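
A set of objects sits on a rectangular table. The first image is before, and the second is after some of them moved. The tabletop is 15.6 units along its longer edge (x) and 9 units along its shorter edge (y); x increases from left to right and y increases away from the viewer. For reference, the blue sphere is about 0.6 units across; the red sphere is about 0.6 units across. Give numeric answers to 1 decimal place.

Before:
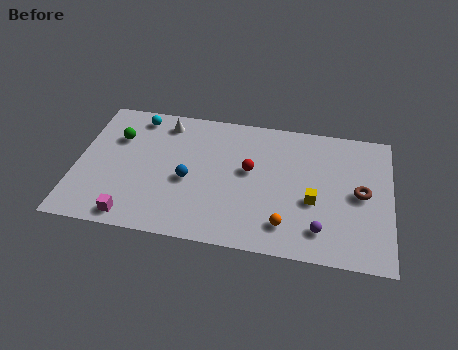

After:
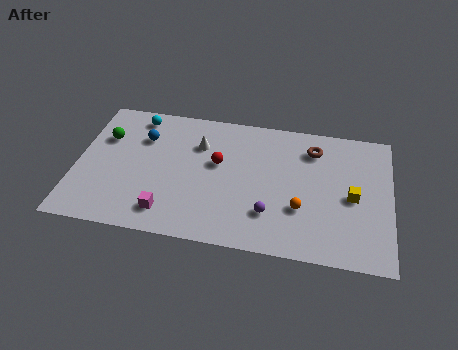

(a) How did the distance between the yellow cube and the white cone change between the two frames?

-0.6

Before: roughly 8.6 units apart; after: 8.0. That's 0.6 units closer together.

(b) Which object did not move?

the cyan sphere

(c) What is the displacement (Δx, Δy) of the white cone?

(1.8, -1.2)

From the two frames, the white cone sits at roughly (4.2, 7.6) before and (6.0, 6.4) after.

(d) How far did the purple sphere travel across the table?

2.6

The purple sphere was near (12.2, 1.8) before and (9.7, 2.4) after, so it travelled √(2.5² + 0.6²) ≈ 2.6 units.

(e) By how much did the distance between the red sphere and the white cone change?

-3.6

The distance was about 5.1 in the first image and 1.5 in the second, so they moved 3.6 units closer together.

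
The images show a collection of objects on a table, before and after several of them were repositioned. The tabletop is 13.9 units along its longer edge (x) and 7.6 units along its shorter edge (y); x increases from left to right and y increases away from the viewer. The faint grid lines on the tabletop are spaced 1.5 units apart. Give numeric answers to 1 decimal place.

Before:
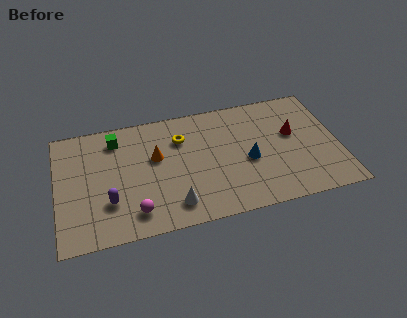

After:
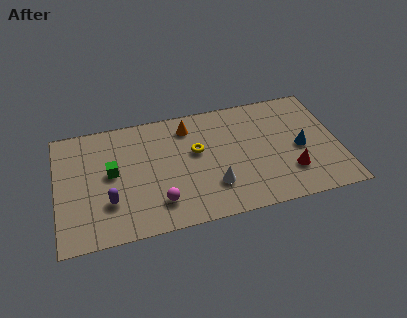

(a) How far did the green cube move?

2.1

The green cube was near (3.0, 6.2) before and (2.7, 4.1) after, so it travelled √(0.3² + 2.1²) ≈ 2.1 units.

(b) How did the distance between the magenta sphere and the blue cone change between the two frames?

+1.3

Before: roughly 6.0 units apart; after: 7.3. That's 1.3 units further apart.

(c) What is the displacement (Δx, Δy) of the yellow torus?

(0.7, -1.0)

The yellow torus was at about (6.2, 5.5) and moved to about (6.9, 4.5).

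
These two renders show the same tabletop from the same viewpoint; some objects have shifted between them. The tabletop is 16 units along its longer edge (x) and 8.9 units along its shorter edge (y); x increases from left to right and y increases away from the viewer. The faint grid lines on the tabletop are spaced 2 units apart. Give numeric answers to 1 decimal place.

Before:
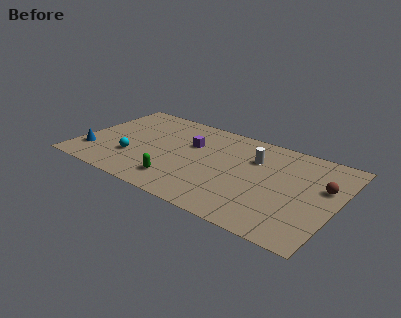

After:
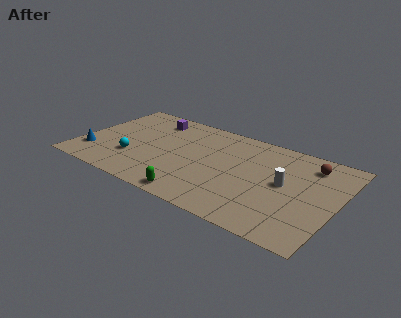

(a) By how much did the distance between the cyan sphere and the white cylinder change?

+1.5

Before: roughly 8.0 units apart; after: 9.5. That's 1.5 units further apart.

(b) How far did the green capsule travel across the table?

1.6

The green capsule moved from about (6.6, 1.8) to (7.9, 0.9), a distance of √(1.3² + 0.9²) ≈ 1.6.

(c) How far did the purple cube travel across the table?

3.2

From (6.7, 5.8) to (3.9, 7.3), the purple cube covered √(2.8² + 1.5²) ≈ 3.2 units.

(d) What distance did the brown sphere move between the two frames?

2.0

From (15.1, 5.5) to (14.0, 7.2), the brown sphere covered √(1.1² + 1.7²) ≈ 2.0 units.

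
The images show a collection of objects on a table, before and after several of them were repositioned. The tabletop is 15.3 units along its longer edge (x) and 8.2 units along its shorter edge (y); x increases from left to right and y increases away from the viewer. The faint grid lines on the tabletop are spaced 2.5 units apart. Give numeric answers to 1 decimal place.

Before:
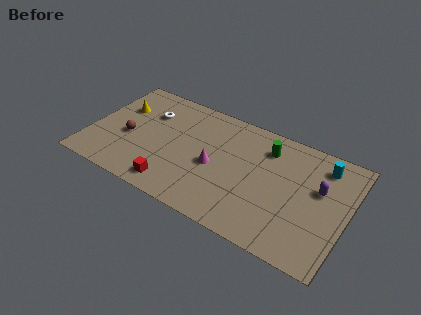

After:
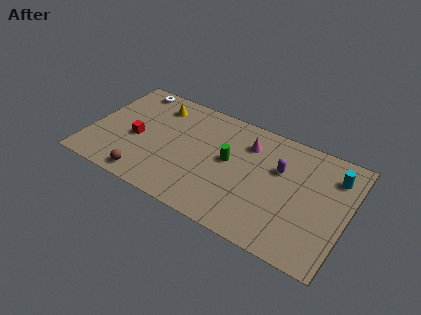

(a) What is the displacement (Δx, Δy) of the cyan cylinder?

(0.7, -0.4)

The cyan cylinder was at about (13.6, 6.7) and moved to about (14.3, 6.3).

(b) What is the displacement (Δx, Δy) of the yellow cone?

(2.1, 1.1)

The yellow cone was at about (1.5, 5.5) and moved to about (3.6, 6.6).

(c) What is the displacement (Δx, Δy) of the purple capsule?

(-2.4, 0.3)

The purple capsule started near (13.6, 5.0) and ended near (11.2, 5.3).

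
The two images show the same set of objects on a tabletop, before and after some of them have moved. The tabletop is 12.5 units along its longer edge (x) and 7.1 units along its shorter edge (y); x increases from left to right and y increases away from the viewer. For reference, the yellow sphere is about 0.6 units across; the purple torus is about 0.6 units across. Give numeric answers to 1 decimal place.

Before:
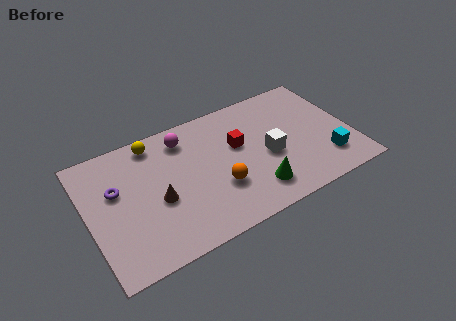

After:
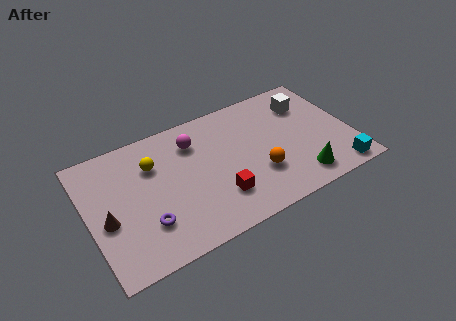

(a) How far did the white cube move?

3.1

From (8.5, 3.1) to (10.7, 5.3), the white cube covered √(2.2² + 2.2²) ≈ 3.1 units.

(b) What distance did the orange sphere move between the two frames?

1.9

The orange sphere was near (6.0, 2.4) before and (7.9, 2.3) after, so it travelled √(1.9² + 0.1²) ≈ 1.9 units.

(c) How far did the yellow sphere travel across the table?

1.2

From (3.4, 6.2) to (3.2, 5.0), the yellow sphere covered √(0.2² + 1.2²) ≈ 1.2 units.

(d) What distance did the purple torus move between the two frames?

2.6

From (1.4, 4.4) to (2.5, 2.0), the purple torus covered √(1.1² + 2.4²) ≈ 2.6 units.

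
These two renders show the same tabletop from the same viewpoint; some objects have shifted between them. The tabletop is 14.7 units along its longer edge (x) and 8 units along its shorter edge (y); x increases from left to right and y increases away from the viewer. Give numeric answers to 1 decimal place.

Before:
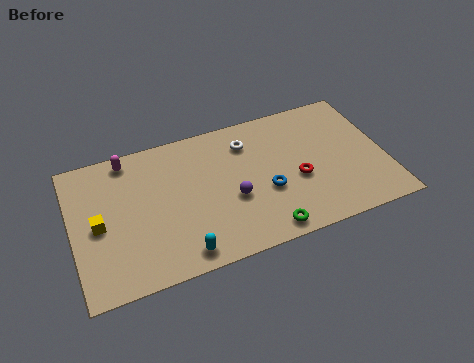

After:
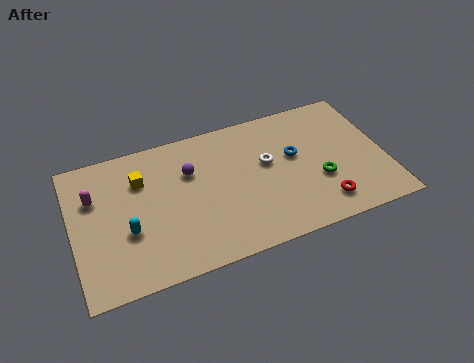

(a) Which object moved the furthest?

the green torus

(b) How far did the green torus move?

3.4

From (8.7, 0.9) to (11.5, 2.9), the green torus covered √(2.8² + 2.0²) ≈ 3.4 units.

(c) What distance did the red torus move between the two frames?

2.1

The red torus moved from about (10.5, 3.3) to (11.5, 1.5), a distance of √(1.0² + 1.8²) ≈ 2.1.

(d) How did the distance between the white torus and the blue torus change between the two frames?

-1.9

They were about 3.2 units apart before and 1.3 after — 1.9 units closer together.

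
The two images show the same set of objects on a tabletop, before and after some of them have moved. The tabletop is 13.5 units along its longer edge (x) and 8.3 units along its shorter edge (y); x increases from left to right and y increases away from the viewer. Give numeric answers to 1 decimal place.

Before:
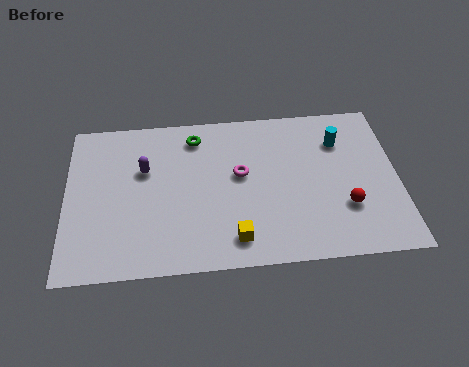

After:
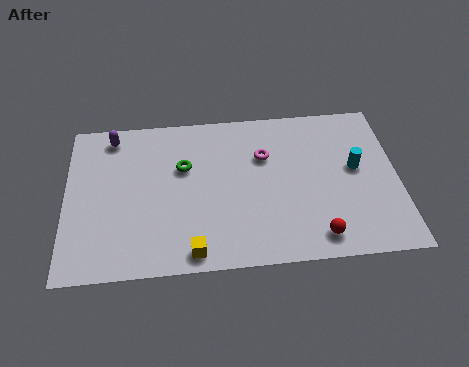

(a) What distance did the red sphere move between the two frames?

1.8

From (11.3, 2.6) to (10.1, 1.2), the red sphere covered √(1.2² + 1.4²) ≈ 1.8 units.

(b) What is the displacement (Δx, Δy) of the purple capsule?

(-1.3, 1.9)

From the two frames, the purple capsule sits at roughly (3.2, 5.3) before and (1.9, 7.2) after.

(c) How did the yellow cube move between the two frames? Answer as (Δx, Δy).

(-1.7, -0.5)

The yellow cube started near (6.8, 1.4) and ended near (5.1, 0.9).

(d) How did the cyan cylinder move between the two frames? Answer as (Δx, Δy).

(0.6, -1.5)

From the two frames, the cyan cylinder sits at roughly (11.2, 6.1) before and (11.8, 4.6) after.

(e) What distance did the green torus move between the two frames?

1.7

The green torus moved from about (5.3, 6.9) to (4.8, 5.3), a distance of √(0.5² + 1.6²) ≈ 1.7.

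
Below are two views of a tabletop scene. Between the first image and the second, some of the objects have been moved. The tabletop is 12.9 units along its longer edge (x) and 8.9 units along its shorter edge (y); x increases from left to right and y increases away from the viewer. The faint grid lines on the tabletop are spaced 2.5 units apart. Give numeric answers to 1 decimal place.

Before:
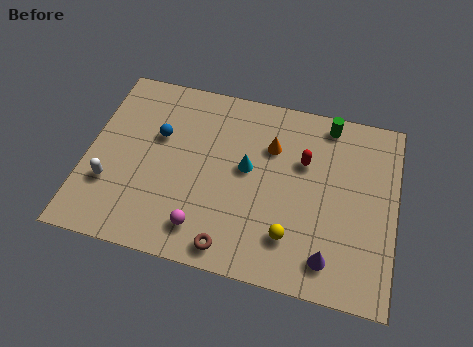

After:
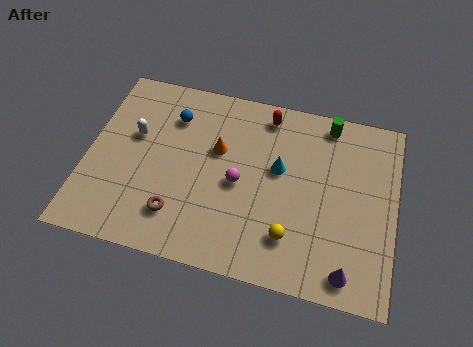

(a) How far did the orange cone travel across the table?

2.3

The orange cone moved from about (7.6, 6.2) to (5.4, 5.5), a distance of √(2.2² + 0.7²) ≈ 2.3.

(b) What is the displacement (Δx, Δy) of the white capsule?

(0.8, 2.6)

From the two frames, the white capsule sits at roughly (1.1, 2.8) before and (1.9, 5.4) after.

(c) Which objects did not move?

the green cylinder and the yellow sphere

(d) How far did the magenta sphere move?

2.8

From (5.1, 1.6) to (6.4, 4.1), the magenta sphere covered √(1.3² + 2.5²) ≈ 2.8 units.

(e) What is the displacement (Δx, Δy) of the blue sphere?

(0.5, 1.1)

The blue sphere was at about (2.9, 5.6) and moved to about (3.4, 6.7).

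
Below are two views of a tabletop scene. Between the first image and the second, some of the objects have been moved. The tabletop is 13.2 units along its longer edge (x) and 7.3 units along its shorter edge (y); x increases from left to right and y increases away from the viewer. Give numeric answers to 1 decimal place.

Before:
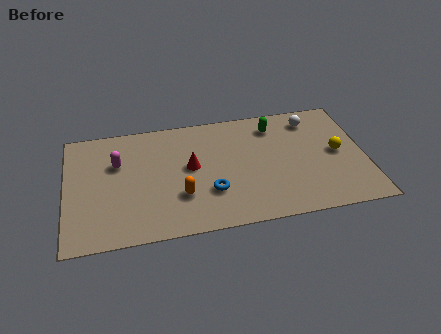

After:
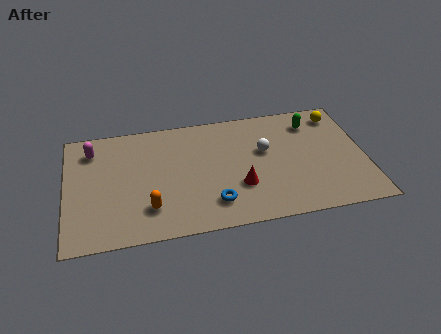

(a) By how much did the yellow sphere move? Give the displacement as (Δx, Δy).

(0.2, 2.4)

The yellow sphere was at about (12.0, 3.7) and moved to about (12.2, 6.1).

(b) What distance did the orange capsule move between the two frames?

1.5

The orange capsule moved from about (5.0, 2.3) to (3.6, 1.8), a distance of √(1.4² + 0.5²) ≈ 1.5.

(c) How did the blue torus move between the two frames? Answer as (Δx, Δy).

(0.1, -0.7)

The blue torus was at about (6.3, 2.3) and moved to about (6.4, 1.6).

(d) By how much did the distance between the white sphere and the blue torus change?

-2.3

Before: roughly 6.0 units apart; after: 3.7. That's 2.3 units closer together.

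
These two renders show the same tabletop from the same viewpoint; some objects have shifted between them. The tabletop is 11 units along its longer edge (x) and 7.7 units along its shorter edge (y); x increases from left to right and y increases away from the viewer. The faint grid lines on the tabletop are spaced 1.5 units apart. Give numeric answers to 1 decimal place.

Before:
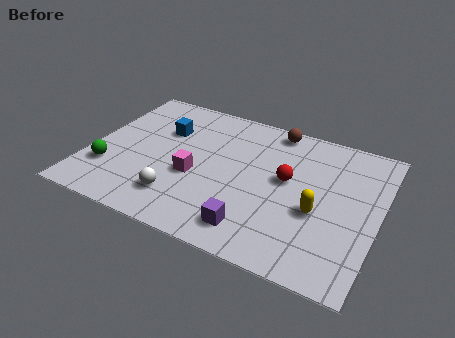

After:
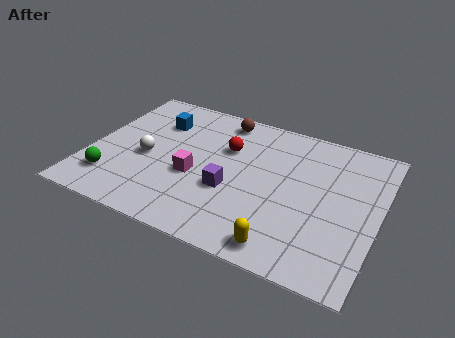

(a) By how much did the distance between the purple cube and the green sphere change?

-1.2

The distance was about 5.8 in the first image and 4.6 in the second, so they moved 1.2 units closer together.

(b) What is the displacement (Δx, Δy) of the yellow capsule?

(-1.0, -2.2)

The yellow capsule started near (8.8, 3.1) and ended near (7.8, 0.9).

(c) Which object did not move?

the magenta cube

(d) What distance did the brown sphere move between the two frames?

2.0

The brown sphere moved from about (6.7, 6.9) to (4.7, 6.7), a distance of √(2.0² + 0.2²) ≈ 2.0.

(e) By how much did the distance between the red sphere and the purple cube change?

-0.9

Before: roughly 3.1 units apart; after: 2.2. That's 0.9 units closer together.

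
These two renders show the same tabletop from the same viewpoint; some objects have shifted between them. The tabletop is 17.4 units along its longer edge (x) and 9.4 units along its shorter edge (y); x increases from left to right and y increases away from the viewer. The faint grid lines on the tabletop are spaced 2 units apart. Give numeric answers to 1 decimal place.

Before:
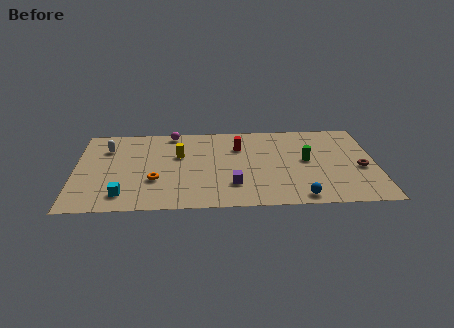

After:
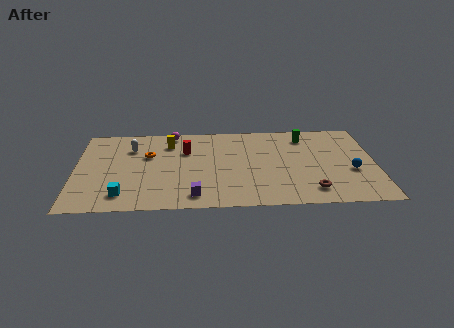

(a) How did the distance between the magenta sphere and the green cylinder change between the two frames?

-0.7

They were about 8.5 units apart before and 7.8 after — 0.7 units closer together.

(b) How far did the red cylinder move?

3.1

The red cylinder moved from about (9.5, 6.7) to (6.4, 6.4), a distance of √(3.1² + 0.3²) ≈ 3.1.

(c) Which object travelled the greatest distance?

the blue sphere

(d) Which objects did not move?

the magenta sphere and the cyan cube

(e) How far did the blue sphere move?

4.1

From (12.9, 1.0) to (16.0, 3.7), the blue sphere covered √(3.1² + 2.7²) ≈ 4.1 units.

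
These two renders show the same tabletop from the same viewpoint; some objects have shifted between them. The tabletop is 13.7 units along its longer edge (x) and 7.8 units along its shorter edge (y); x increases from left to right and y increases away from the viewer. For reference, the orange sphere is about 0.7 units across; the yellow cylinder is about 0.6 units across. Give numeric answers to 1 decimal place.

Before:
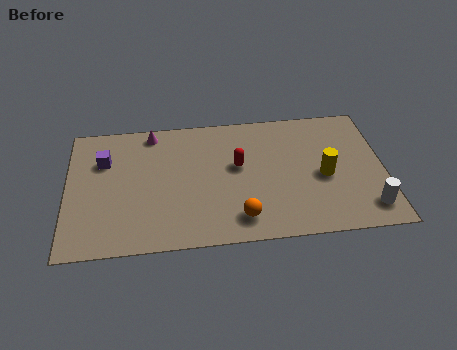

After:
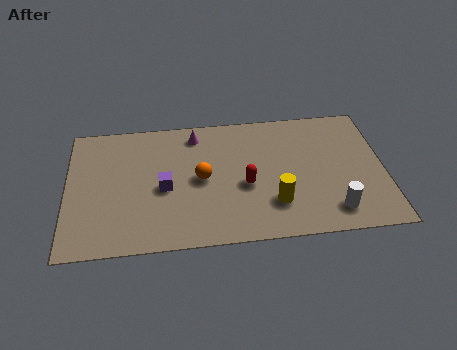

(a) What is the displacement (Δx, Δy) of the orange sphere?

(-1.6, 2.5)

The orange sphere started near (7.4, 1.4) and ended near (5.8, 3.9).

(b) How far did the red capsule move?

1.2

From (7.4, 4.5) to (7.7, 3.3), the red capsule covered √(0.3² + 1.2²) ≈ 1.2 units.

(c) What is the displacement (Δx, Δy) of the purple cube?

(2.6, -1.9)

The purple cube was at about (1.6, 5.4) and moved to about (4.2, 3.5).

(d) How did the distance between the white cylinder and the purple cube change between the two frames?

-4.5

They were about 12.0 units apart before and 7.5 after — 4.5 units closer together.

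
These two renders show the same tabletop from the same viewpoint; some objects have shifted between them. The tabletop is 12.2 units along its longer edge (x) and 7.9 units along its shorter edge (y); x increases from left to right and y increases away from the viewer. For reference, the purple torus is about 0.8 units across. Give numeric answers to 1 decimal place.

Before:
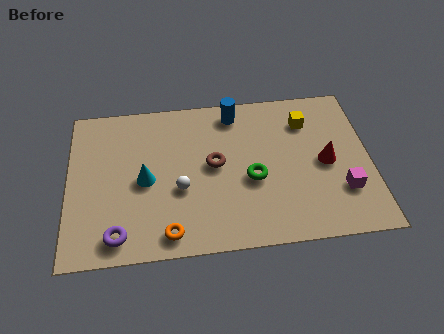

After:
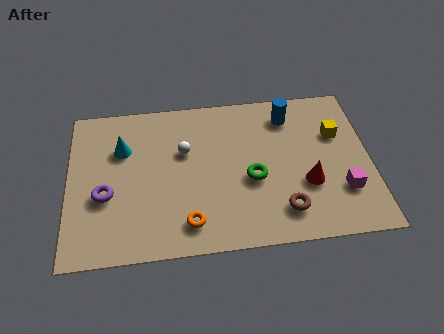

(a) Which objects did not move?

the magenta cube and the green torus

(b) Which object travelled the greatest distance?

the brown torus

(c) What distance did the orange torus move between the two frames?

0.9

The orange torus was near (4.0, 1.0) before and (4.8, 1.4) after, so it travelled √(0.8² + 0.4²) ≈ 0.9 units.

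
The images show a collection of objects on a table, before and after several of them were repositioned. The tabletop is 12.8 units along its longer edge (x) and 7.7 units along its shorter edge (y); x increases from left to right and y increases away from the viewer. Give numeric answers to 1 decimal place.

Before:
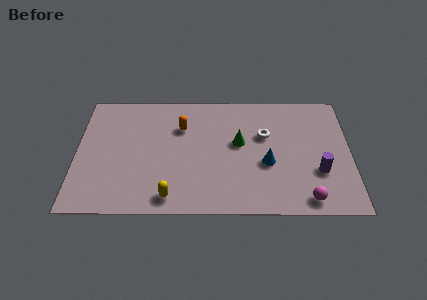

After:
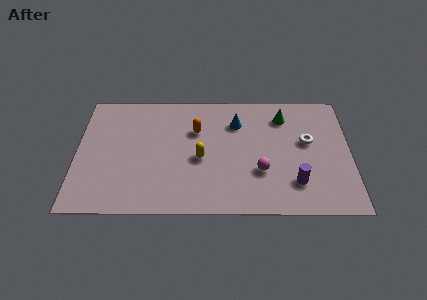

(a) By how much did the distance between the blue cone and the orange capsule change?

-2.6

They were about 4.6 units apart before and 2.0 after — 2.6 units closer together.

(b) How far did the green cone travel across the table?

2.7

From (7.6, 4.4) to (9.7, 6.1), the green cone covered √(2.1² + 1.7²) ≈ 2.7 units.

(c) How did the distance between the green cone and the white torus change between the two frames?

+0.6

The distance was about 1.3 in the first image and 1.9 in the second, so they moved 0.6 units further apart.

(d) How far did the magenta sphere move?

2.7

The magenta sphere was near (10.7, 0.9) before and (8.6, 2.6) after, so it travelled √(2.1² + 1.7²) ≈ 2.7 units.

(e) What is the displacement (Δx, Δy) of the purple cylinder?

(-1.1, -0.7)

The purple cylinder was at about (11.3, 2.6) and moved to about (10.2, 1.9).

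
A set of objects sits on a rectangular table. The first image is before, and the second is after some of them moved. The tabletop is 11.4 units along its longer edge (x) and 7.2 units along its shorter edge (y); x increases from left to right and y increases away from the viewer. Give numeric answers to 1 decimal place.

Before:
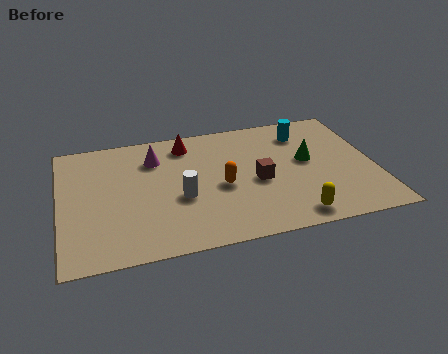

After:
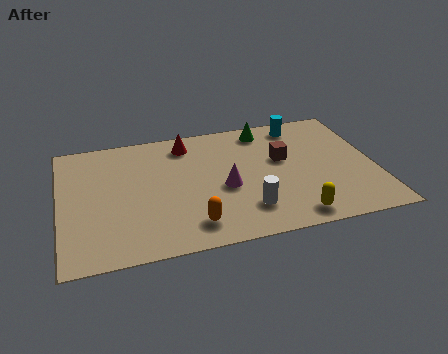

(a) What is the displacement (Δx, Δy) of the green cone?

(-1.4, 2.2)

From the two frames, the green cone sits at roughly (9.0, 4.0) before and (7.6, 6.2) after.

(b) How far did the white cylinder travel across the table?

2.6

The white cylinder was near (4.3, 2.9) before and (6.6, 1.7) after, so it travelled √(2.3² + 1.2²) ≈ 2.6 units.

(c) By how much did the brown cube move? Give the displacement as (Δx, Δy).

(1.0, 1.1)

The brown cube was at about (7.1, 3.2) and moved to about (8.1, 4.3).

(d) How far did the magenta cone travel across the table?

3.3

From (3.5, 5.4) to (5.9, 3.1), the magenta cone covered √(2.4² + 2.3²) ≈ 3.3 units.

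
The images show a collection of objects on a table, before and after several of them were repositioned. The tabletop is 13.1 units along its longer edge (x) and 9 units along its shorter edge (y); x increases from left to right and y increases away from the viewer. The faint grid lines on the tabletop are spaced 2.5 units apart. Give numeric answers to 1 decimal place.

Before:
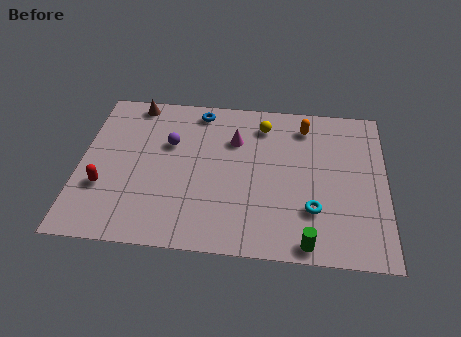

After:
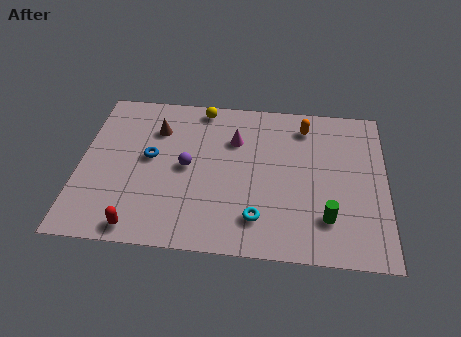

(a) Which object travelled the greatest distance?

the blue torus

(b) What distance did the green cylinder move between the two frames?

1.6

The green cylinder moved from about (9.8, 0.8) to (10.6, 2.2), a distance of √(0.8² + 1.4²) ≈ 1.6.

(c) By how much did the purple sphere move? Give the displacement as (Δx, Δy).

(0.8, -1.3)

From the two frames, the purple sphere sits at roughly (3.8, 5.8) before and (4.6, 4.5) after.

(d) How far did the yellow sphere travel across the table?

2.8

The yellow sphere moved from about (7.8, 7.3) to (5.1, 8.1), a distance of √(2.7² + 0.8²) ≈ 2.8.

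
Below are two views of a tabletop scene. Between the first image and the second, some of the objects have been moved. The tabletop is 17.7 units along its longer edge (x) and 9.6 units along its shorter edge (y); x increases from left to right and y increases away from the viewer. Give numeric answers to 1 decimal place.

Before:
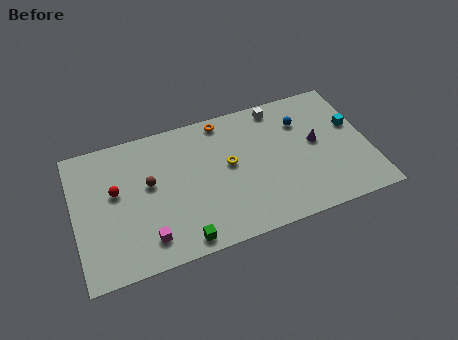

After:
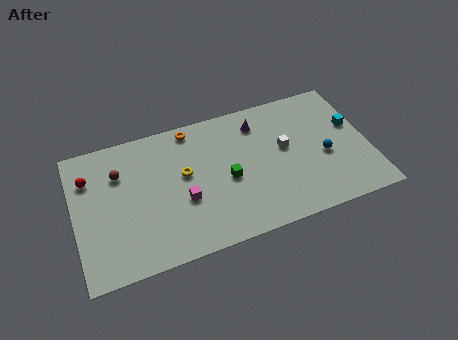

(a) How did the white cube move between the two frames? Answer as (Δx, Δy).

(0.1, -3.1)

The white cube was at about (12.6, 8.5) and moved to about (12.7, 5.4).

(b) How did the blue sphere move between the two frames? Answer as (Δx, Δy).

(1.1, -2.9)

The blue sphere started near (13.9, 7.0) and ended near (15.0, 4.1).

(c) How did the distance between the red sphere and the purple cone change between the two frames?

-1.8

Before: roughly 12.1 units apart; after: 10.3. That's 1.8 units closer together.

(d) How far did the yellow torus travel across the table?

2.7

The yellow torus moved from about (9.3, 5.3) to (6.6, 5.5), a distance of √(2.7² + 0.2²) ≈ 2.7.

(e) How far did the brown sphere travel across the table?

2.1

From (4.5, 5.5) to (2.8, 6.8), the brown sphere covered √(1.7² + 1.3²) ≈ 2.1 units.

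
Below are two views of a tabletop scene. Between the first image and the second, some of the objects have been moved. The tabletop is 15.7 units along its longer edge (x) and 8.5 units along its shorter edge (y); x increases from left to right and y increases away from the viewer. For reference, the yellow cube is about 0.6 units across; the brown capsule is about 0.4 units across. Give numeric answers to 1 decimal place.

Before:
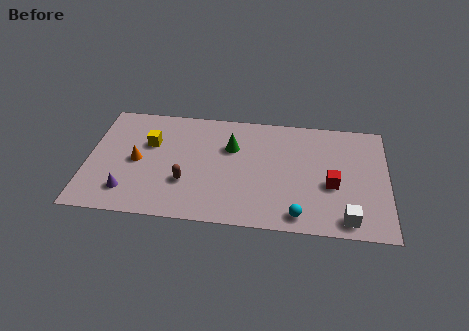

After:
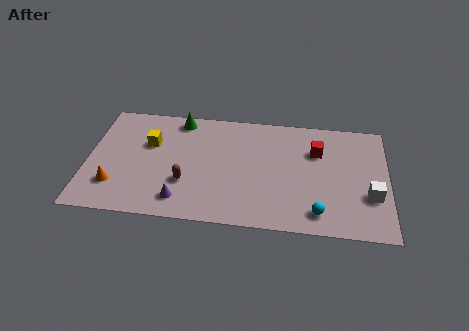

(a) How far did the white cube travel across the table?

2.2

From (13.6, 1.1) to (14.8, 2.9), the white cube covered √(1.2² + 1.8²) ≈ 2.2 units.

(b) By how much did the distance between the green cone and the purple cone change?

-0.6

They were about 6.6 units apart before and 6.0 after — 0.6 units closer together.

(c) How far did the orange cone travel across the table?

2.2

The orange cone was near (2.6, 4.1) before and (1.5, 2.2) after, so it travelled √(1.1² + 1.9²) ≈ 2.2 units.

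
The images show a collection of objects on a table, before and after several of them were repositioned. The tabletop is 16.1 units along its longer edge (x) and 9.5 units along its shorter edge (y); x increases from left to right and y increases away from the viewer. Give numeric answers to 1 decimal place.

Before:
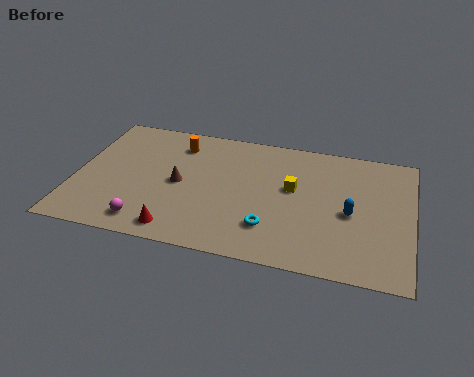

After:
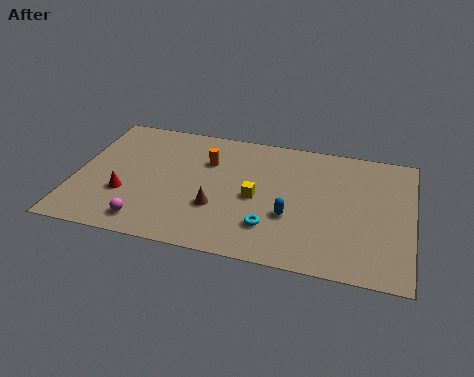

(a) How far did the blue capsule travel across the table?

2.9

The blue capsule moved from about (13.2, 4.3) to (10.4, 3.4), a distance of √(2.8² + 0.9²) ≈ 2.9.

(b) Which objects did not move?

the cyan torus and the magenta sphere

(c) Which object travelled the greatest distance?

the red cone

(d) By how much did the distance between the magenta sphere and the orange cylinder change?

-0.5

Before: roughly 6.3 units apart; after: 5.8. That's 0.5 units closer together.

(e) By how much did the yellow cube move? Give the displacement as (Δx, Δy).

(-1.7, -1.1)

The yellow cube was at about (10.4, 5.5) and moved to about (8.7, 4.4).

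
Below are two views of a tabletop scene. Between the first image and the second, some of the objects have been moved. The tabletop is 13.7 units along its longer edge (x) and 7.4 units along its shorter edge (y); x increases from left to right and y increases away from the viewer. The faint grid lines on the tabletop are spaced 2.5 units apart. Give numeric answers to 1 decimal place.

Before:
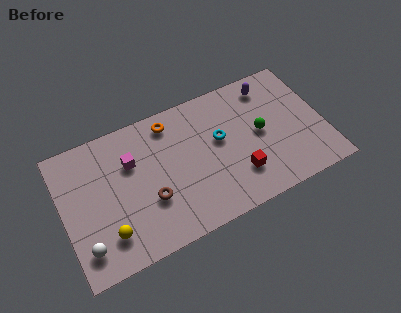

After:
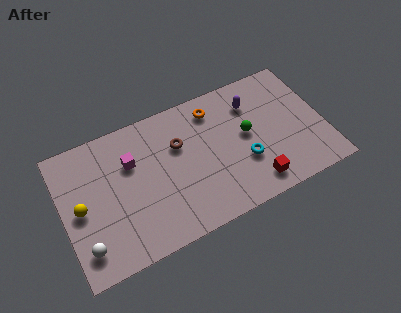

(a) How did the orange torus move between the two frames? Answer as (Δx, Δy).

(2.3, -0.2)

The orange torus started near (5.9, 6.3) and ended near (8.2, 6.1).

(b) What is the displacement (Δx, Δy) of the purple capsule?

(-1.0, -0.6)

From the two frames, the purple capsule sits at roughly (11.2, 6.2) before and (10.2, 5.6) after.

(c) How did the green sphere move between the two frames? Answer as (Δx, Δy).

(-0.7, 0.2)

The green sphere started near (10.4, 3.8) and ended near (9.7, 4.0).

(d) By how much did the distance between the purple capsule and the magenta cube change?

-1.1

They were about 7.6 units apart before and 6.5 after — 1.1 units closer together.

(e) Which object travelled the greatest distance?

the brown torus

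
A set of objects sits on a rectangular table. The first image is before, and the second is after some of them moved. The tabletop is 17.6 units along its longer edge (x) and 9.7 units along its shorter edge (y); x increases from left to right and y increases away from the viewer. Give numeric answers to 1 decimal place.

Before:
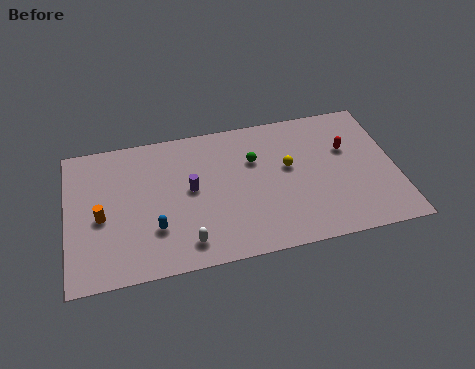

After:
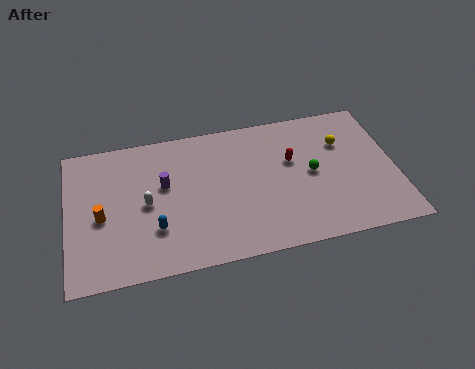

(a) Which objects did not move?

the orange cylinder and the blue capsule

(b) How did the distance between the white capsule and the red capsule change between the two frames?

-2.0

Before: roughly 10.0 units apart; after: 8.0. That's 2.0 units closer together.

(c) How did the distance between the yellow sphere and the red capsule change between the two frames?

-0.4

Before: roughly 3.3 units apart; after: 2.9. That's 0.4 units closer together.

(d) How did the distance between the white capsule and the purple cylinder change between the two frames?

-2.1

The distance was about 3.6 in the first image and 1.5 in the second, so they moved 2.1 units closer together.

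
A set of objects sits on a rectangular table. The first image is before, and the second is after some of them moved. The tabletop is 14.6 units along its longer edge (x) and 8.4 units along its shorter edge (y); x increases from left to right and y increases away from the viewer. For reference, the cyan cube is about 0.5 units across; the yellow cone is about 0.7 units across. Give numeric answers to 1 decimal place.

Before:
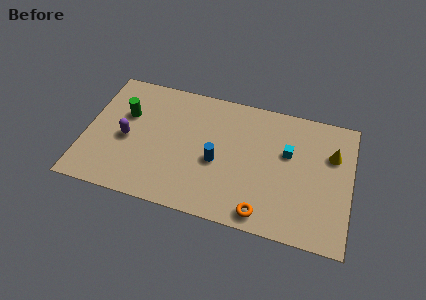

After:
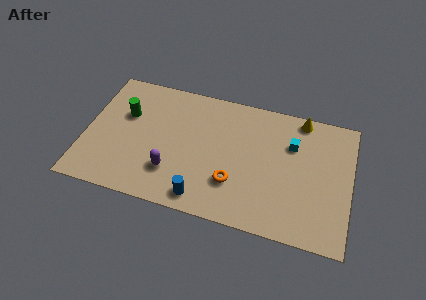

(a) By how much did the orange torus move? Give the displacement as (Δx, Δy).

(-1.7, 1.5)

The orange torus started near (10.0, 1.0) and ended near (8.3, 2.5).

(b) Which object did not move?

the green cylinder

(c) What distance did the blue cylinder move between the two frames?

2.6

The blue cylinder moved from about (7.3, 3.6) to (6.7, 1.1), a distance of √(0.6² + 2.5²) ≈ 2.6.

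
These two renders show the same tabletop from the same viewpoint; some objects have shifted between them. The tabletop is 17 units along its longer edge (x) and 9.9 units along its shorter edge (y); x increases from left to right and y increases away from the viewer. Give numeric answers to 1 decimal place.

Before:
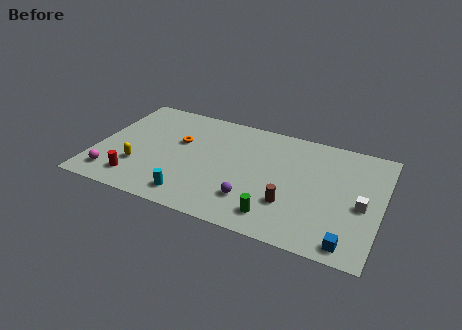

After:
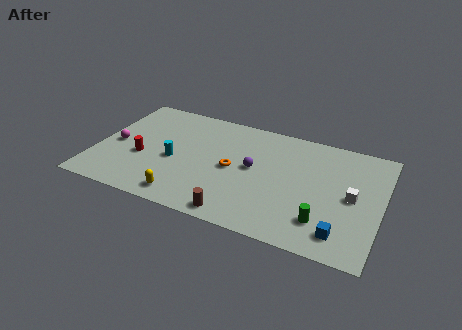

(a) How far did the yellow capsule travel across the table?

3.4

The yellow capsule was near (2.7, 3.0) before and (5.7, 1.3) after, so it travelled √(3.0² + 1.7²) ≈ 3.4 units.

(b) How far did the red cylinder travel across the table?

2.1

The red cylinder was near (2.7, 1.8) before and (2.8, 3.9) after, so it travelled √(0.1² + 2.1²) ≈ 2.1 units.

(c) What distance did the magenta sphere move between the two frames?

2.9

From (1.3, 1.7) to (1.1, 4.6), the magenta sphere covered √(0.2² + 2.9²) ≈ 2.9 units.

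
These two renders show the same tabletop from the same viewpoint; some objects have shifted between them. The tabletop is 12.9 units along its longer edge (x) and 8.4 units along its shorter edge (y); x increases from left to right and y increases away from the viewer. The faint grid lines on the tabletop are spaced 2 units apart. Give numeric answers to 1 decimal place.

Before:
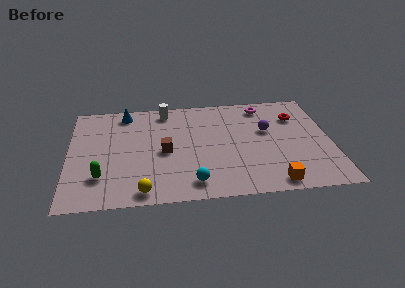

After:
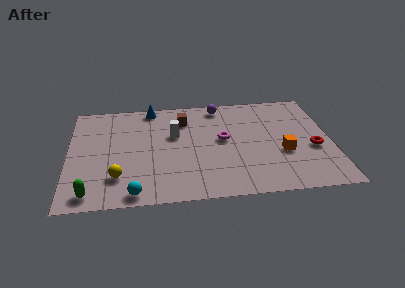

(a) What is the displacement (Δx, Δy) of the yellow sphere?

(-1.2, 1.2)

The yellow sphere was at about (3.6, 0.9) and moved to about (2.4, 2.1).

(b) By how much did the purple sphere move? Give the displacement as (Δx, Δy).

(-2.3, 2.3)

From the two frames, the purple sphere sits at roughly (9.8, 5.1) before and (7.5, 7.4) after.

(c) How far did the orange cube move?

2.4

The orange cube was near (9.9, 0.9) before and (10.5, 3.2) after, so it travelled √(0.6² + 2.3²) ≈ 2.4 units.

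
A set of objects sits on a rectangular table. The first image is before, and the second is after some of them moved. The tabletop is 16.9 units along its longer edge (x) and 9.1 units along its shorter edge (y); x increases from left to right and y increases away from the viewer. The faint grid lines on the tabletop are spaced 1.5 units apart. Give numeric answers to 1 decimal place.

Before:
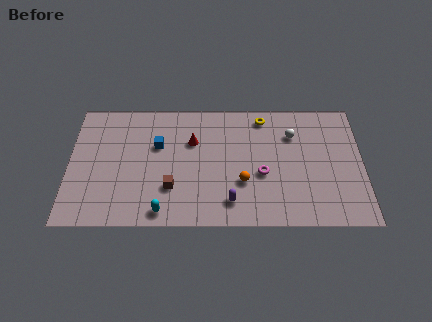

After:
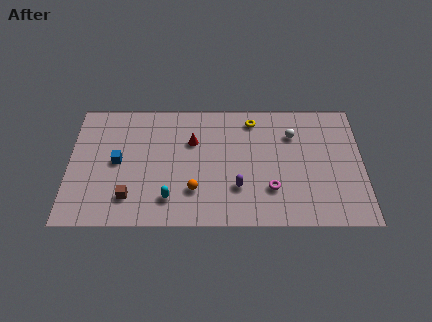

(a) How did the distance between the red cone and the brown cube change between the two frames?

+1.9

Before: roughly 3.6 units apart; after: 5.5. That's 1.9 units further apart.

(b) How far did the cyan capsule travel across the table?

1.0

From (5.4, 1.0) to (5.8, 1.9), the cyan capsule covered √(0.4² + 0.9²) ≈ 1.0 units.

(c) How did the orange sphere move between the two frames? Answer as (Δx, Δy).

(-2.8, -0.6)

The orange sphere started near (10.0, 3.1) and ended near (7.2, 2.5).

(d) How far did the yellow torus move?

0.6

From (11.2, 7.9) to (10.6, 7.7), the yellow torus covered √(0.6² + 0.2²) ≈ 0.6 units.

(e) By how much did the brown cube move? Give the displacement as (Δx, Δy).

(-2.4, -0.7)

From the two frames, the brown cube sits at roughly (5.9, 2.7) before and (3.5, 2.0) after.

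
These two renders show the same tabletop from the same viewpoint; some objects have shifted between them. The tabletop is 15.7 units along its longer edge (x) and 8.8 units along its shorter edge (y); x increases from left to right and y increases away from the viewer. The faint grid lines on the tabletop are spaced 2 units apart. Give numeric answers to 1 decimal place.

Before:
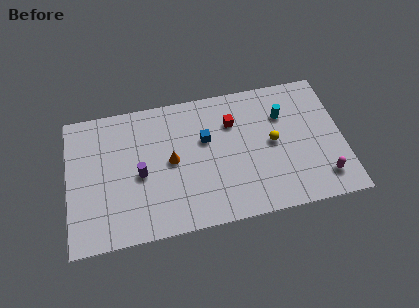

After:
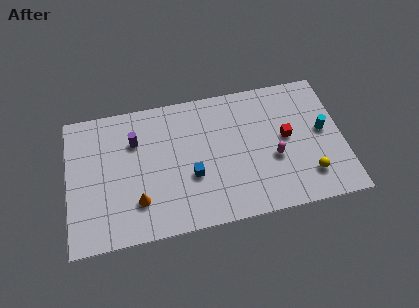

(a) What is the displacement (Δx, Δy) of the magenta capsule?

(-2.7, 1.8)

From the two frames, the magenta capsule sits at roughly (14.4, 1.7) before and (11.7, 3.5) after.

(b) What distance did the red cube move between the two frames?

3.4

The red cube was near (9.5, 6.3) before and (12.5, 4.7) after, so it travelled √(3.0² + 1.6²) ≈ 3.4 units.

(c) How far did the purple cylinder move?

2.2

The purple cylinder moved from about (4.1, 4.0) to (3.9, 6.2), a distance of √(0.2² + 2.2²) ≈ 2.2.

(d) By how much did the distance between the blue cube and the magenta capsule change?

-2.8

The distance was about 7.5 in the first image and 4.7 in the second, so they moved 2.8 units closer together.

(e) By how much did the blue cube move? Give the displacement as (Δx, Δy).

(-0.9, -2.2)

The blue cube started near (7.9, 5.5) and ended near (7.0, 3.3).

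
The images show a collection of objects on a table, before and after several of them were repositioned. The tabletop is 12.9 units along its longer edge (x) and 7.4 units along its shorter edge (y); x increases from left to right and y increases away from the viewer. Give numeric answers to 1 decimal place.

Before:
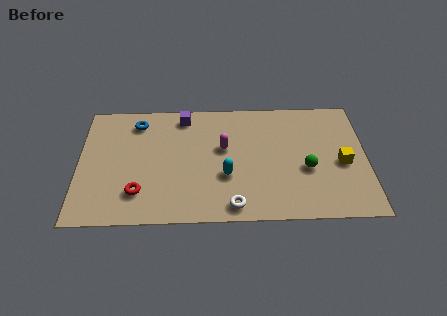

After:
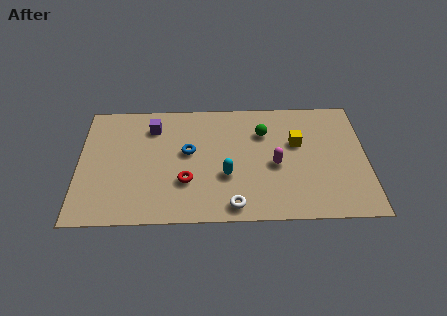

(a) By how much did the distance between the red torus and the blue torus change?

-2.5

The distance was about 4.3 in the first image and 1.8 in the second, so they moved 2.5 units closer together.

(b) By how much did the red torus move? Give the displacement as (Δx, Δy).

(2.1, 0.6)

The red torus started near (2.7, 1.8) and ended near (4.8, 2.4).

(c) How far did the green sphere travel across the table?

3.0

From (10.2, 3.0) to (8.3, 5.3), the green sphere covered √(1.9² + 2.3²) ≈ 3.0 units.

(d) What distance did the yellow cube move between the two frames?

2.4

The yellow cube was near (11.8, 3.3) before and (9.8, 4.6) after, so it travelled √(2.0² + 1.3²) ≈ 2.4 units.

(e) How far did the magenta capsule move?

2.5

The magenta capsule moved from about (6.5, 4.4) to (8.8, 3.3), a distance of √(2.3² + 1.1²) ≈ 2.5.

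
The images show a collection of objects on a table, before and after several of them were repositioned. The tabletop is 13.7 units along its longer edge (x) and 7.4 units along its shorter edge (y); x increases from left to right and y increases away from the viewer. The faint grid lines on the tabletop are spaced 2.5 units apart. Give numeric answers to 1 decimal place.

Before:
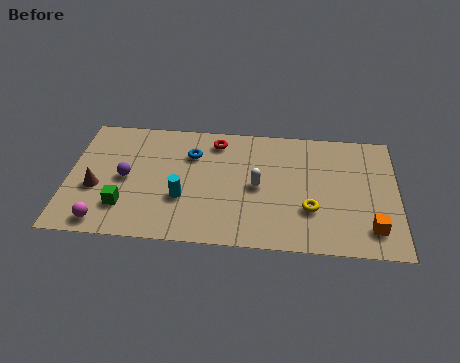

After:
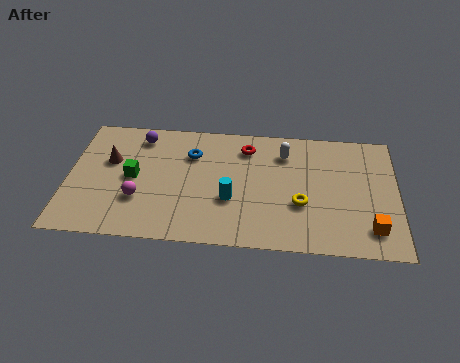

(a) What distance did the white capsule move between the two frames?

2.4

From (7.9, 3.6) to (9.0, 5.7), the white capsule covered √(1.1² + 2.1²) ≈ 2.4 units.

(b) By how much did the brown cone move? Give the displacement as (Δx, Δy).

(0.5, 1.7)

The brown cone was at about (1.2, 2.9) and moved to about (1.7, 4.6).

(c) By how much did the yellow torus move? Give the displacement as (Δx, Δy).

(-0.4, 0.3)

The yellow torus was at about (10.1, 2.4) and moved to about (9.7, 2.7).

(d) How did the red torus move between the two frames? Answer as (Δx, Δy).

(1.3, -0.3)

The red torus was at about (6.1, 6.2) and moved to about (7.4, 5.9).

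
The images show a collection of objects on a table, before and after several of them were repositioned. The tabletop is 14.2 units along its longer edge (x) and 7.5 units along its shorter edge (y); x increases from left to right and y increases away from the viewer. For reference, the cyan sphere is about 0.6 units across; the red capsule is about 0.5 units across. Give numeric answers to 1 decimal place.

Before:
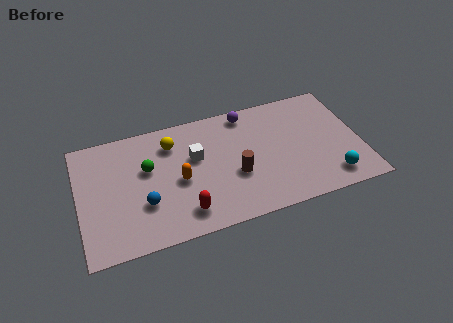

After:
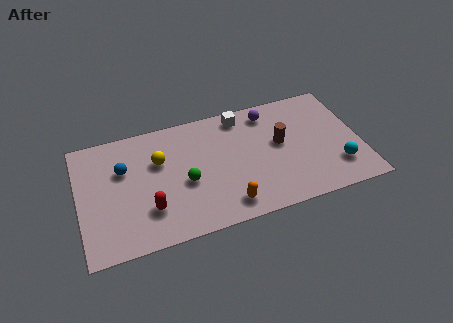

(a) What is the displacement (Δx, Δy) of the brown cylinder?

(2.4, 1.3)

From the two frames, the brown cylinder sits at roughly (7.8, 2.9) before and (10.2, 4.2) after.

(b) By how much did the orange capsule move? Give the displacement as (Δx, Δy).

(2.2, -2.2)

The orange capsule started near (5.0, 3.4) and ended near (7.2, 1.2).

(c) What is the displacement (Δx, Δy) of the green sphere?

(1.8, -1.4)

The green sphere was at about (3.5, 4.6) and moved to about (5.3, 3.2).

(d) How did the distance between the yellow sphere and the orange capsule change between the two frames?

+2.4

They were about 2.4 units apart before and 4.8 after — 2.4 units further apart.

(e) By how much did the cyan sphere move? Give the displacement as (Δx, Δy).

(0.4, 0.6)

The cyan sphere started near (12.5, 1.3) and ended near (12.9, 1.9).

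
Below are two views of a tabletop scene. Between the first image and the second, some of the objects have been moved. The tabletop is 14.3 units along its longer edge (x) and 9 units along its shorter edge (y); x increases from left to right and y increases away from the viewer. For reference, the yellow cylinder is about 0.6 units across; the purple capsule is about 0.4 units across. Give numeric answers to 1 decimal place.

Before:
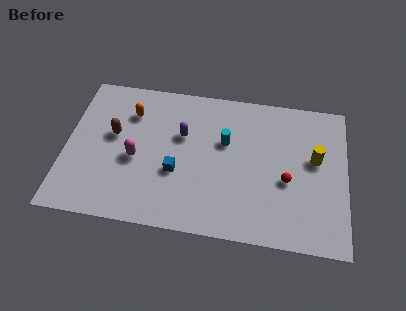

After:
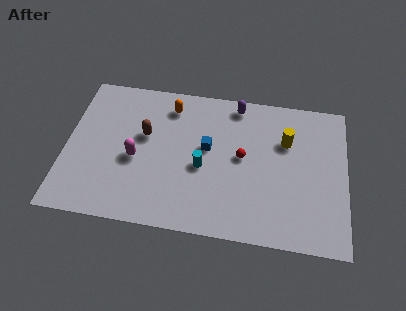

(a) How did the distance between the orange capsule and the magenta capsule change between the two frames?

+1.0

The distance was about 2.8 in the first image and 3.8 in the second, so they moved 1.0 units further apart.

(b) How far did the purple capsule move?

3.5

From (5.9, 5.7) to (8.6, 8.0), the purple capsule covered √(2.7² + 2.3²) ≈ 3.5 units.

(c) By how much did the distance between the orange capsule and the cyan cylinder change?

-1.1

Before: roughly 5.0 units apart; after: 3.9. That's 1.1 units closer together.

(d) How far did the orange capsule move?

2.1

From (3.2, 6.7) to (5.2, 7.4), the orange capsule covered √(2.0² + 0.7²) ≈ 2.1 units.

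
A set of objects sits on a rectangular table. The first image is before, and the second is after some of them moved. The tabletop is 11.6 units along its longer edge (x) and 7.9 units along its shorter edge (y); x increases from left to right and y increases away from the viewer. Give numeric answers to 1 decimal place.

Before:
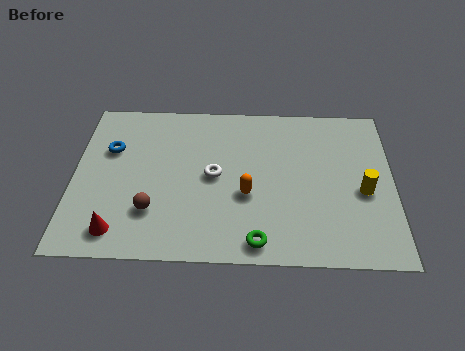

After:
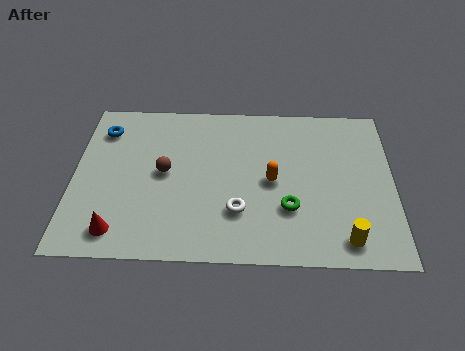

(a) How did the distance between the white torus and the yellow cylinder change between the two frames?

-1.4

Before: roughly 5.4 units apart; after: 4.0. That's 1.4 units closer together.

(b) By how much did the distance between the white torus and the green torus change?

-1.7

The distance was about 3.5 in the first image and 1.8 in the second, so they moved 1.7 units closer together.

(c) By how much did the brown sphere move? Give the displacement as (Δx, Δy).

(0.4, 1.9)

The brown sphere started near (2.9, 2.2) and ended near (3.3, 4.1).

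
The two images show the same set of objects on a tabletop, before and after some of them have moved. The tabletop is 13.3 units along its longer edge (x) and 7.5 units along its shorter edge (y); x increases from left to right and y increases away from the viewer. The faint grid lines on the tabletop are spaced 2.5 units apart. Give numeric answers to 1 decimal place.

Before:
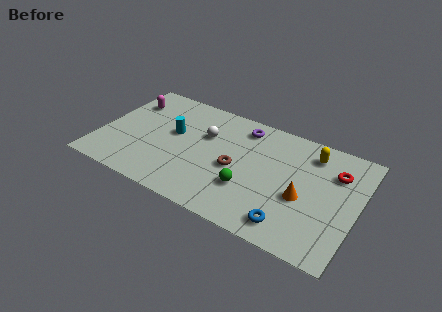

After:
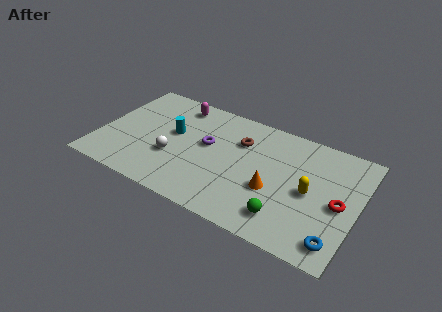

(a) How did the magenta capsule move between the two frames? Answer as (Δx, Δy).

(2.5, 0.8)

The magenta capsule started near (1.1, 5.6) and ended near (3.6, 6.4).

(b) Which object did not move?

the cyan cylinder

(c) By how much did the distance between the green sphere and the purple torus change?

+1.2

Before: roughly 4.0 units apart; after: 5.2. That's 1.2 units further apart.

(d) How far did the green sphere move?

2.2

The green sphere was near (7.9, 2.4) before and (9.9, 1.5) after, so it travelled √(2.0² + 0.9²) ≈ 2.2 units.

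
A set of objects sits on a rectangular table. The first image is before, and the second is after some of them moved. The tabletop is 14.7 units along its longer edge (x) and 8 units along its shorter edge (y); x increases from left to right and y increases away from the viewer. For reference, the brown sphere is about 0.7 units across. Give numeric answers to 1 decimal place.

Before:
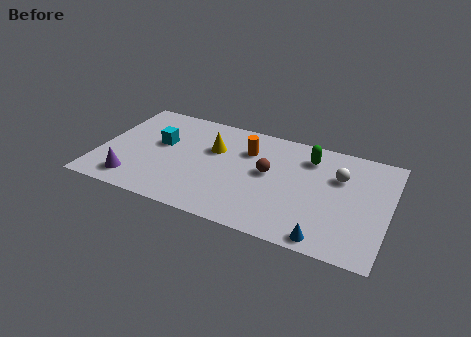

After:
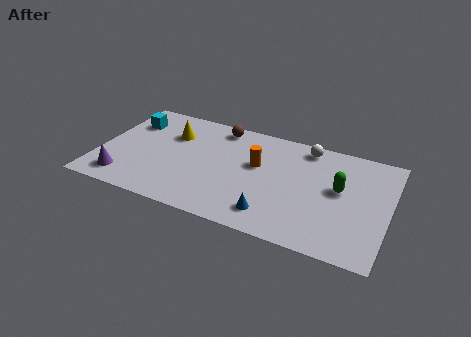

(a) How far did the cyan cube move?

2.1

The cyan cube moved from about (3.0, 4.7) to (1.3, 5.9), a distance of √(1.7² + 1.2²) ≈ 2.1.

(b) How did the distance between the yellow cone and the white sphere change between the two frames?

+0.5

The distance was about 6.4 in the first image and 6.9 in the second, so they moved 0.5 units further apart.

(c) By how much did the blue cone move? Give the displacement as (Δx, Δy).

(-2.7, 0.7)

The blue cone was at about (11.8, 0.8) and moved to about (9.1, 1.5).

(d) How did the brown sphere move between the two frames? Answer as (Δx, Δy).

(-2.8, 2.6)

The brown sphere was at about (8.6, 4.4) and moved to about (5.8, 7.0).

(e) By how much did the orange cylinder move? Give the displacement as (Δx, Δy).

(0.6, -0.9)

The orange cylinder was at about (7.4, 5.7) and moved to about (8.0, 4.8).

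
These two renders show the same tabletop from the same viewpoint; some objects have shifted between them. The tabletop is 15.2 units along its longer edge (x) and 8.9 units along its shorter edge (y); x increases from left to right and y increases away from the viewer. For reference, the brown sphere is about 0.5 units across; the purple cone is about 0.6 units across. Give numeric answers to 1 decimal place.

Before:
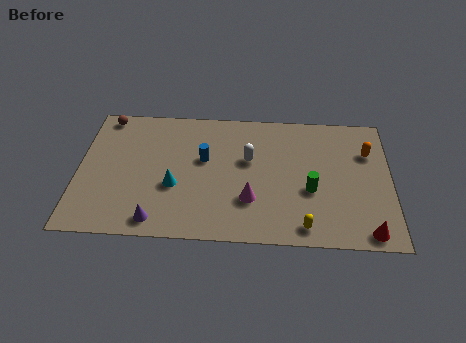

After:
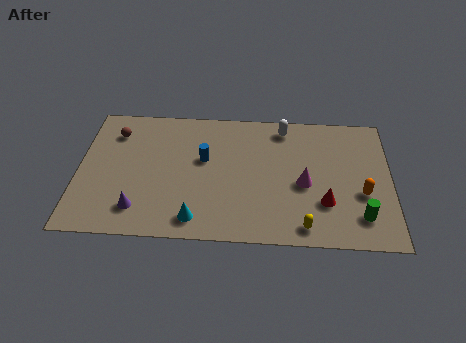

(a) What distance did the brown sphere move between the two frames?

1.2

The brown sphere moved from about (1.2, 8.0) to (1.7, 6.9), a distance of √(0.5² + 1.1²) ≈ 1.2.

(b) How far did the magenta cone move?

2.9

From (8.4, 2.7) to (11.0, 3.9), the magenta cone covered √(2.6² + 1.2²) ≈ 2.9 units.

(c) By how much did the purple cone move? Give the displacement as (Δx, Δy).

(-0.9, 0.7)

The purple cone was at about (3.9, 1.1) and moved to about (3.0, 1.8).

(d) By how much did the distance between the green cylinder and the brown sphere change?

+1.9

Before: roughly 11.1 units apart; after: 13.0. That's 1.9 units further apart.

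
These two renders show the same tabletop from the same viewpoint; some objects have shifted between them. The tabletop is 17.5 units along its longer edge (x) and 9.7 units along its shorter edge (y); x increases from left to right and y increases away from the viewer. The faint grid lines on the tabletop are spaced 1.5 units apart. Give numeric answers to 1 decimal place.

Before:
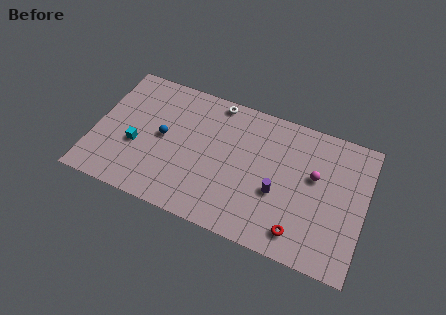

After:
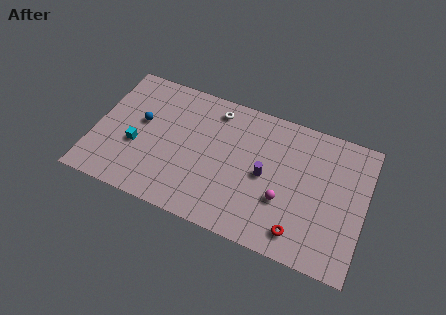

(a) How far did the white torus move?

0.6

From (7.5, 8.8) to (7.5, 8.2), the white torus covered √(0.0² + 0.6²) ≈ 0.6 units.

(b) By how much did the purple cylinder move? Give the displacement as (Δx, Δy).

(-0.9, 0.9)

From the two frames, the purple cylinder sits at roughly (12.0, 3.8) before and (11.1, 4.7) after.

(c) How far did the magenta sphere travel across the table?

3.0

From (14.2, 5.8) to (12.4, 3.4), the magenta sphere covered √(1.8² + 2.4²) ≈ 3.0 units.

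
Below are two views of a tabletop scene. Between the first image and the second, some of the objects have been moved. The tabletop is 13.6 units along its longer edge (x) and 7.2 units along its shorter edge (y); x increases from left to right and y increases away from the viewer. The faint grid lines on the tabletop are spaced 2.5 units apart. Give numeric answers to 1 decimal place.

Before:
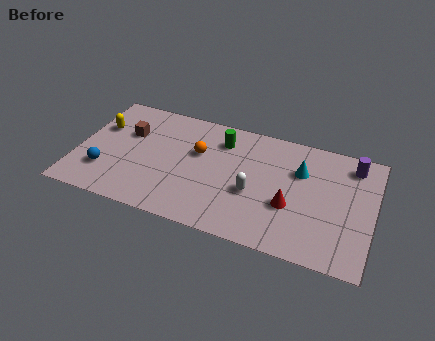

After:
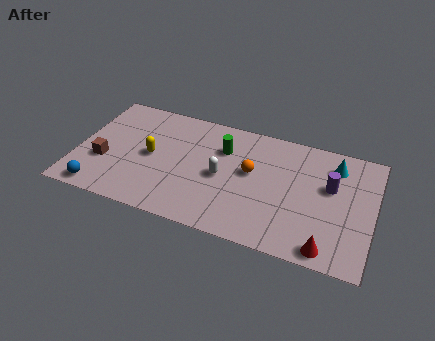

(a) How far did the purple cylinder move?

1.8

The purple cylinder moved from about (12.5, 6.0) to (11.6, 4.4), a distance of √(0.9² + 1.6²) ≈ 1.8.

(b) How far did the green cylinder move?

0.5

The green cylinder was near (6.5, 5.6) before and (6.6, 5.1) after, so it travelled √(0.1² + 0.5²) ≈ 0.5 units.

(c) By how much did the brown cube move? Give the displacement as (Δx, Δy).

(-0.9, -2.1)

From the two frames, the brown cube sits at roughly (2.2, 4.7) before and (1.3, 2.6) after.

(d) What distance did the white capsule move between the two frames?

1.6

From (8.2, 2.9) to (6.7, 3.4), the white capsule covered √(1.5² + 0.5²) ≈ 1.6 units.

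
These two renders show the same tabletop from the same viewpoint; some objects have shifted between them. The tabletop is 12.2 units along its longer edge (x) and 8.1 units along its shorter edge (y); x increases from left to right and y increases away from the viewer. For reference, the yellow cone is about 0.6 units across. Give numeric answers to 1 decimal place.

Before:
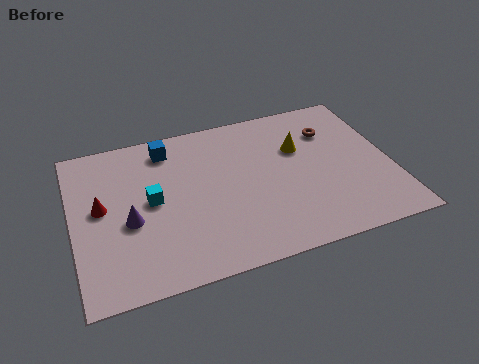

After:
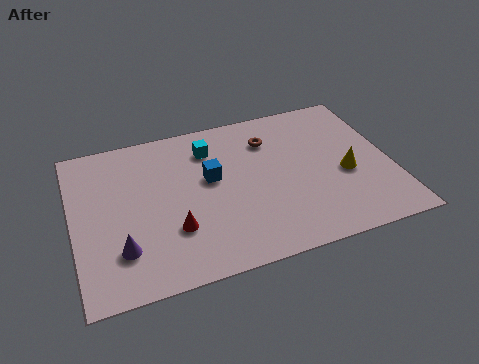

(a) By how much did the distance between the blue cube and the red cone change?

-0.9

They were about 3.6 units apart before and 2.7 after — 0.9 units closer together.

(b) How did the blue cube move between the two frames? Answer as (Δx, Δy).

(1.5, -2.1)

The blue cube started near (3.8, 6.8) and ended near (5.3, 4.7).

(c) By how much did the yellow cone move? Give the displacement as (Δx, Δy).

(1.6, -1.9)

From the two frames, the yellow cone sits at roughly (8.8, 5.3) before and (10.4, 3.4) after.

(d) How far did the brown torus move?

2.4

From (10.1, 5.9) to (7.7, 6.1), the brown torus covered √(2.4² + 0.2²) ≈ 2.4 units.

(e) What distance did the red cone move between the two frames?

3.2

The red cone was near (1.1, 4.4) before and (3.7, 2.5) after, so it travelled √(2.6² + 1.9²) ≈ 3.2 units.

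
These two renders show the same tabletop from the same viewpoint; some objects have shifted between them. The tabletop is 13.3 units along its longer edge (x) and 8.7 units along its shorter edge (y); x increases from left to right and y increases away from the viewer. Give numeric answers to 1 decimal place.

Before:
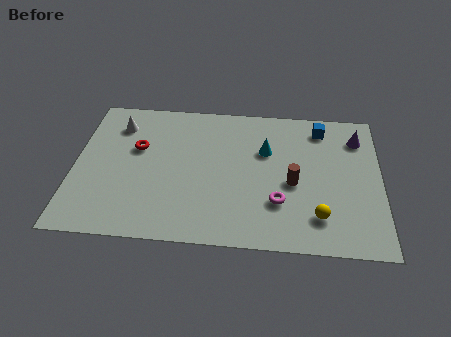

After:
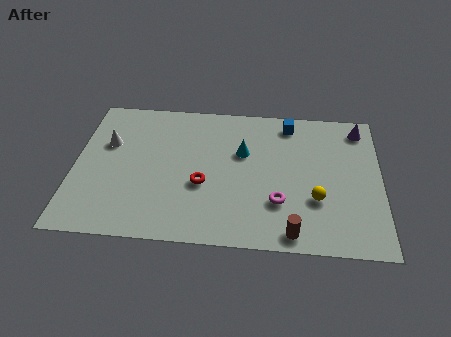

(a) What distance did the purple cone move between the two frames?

0.6

From (12.3, 6.8) to (12.4, 7.4), the purple cone covered √(0.1² + 0.6²) ≈ 0.6 units.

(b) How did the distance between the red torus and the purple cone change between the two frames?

-1.8

Before: roughly 9.7 units apart; after: 7.9. That's 1.8 units closer together.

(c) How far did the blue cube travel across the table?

1.4

From (10.7, 7.3) to (9.3, 7.5), the blue cube covered √(1.4² + 0.2²) ≈ 1.4 units.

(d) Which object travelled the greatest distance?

the red torus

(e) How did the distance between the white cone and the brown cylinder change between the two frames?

+1.1

They were about 8.3 units apart before and 9.4 after — 1.1 units further apart.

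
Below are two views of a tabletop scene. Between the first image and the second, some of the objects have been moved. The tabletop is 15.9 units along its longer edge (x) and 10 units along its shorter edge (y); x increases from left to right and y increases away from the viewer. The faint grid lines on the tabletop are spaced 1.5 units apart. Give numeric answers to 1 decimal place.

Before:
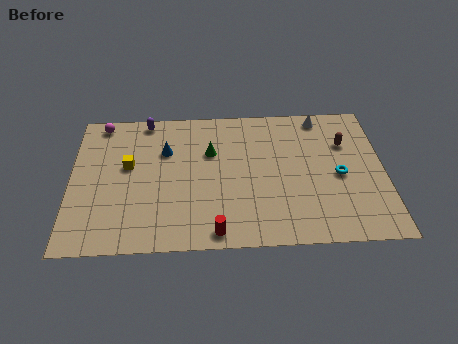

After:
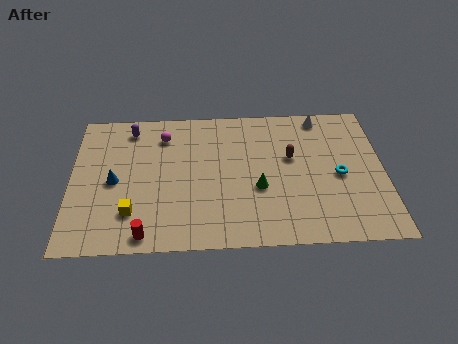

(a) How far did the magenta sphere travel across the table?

3.4

The magenta sphere was near (1.5, 9.0) before and (4.7, 7.9) after, so it travelled √(3.2² + 1.1²) ≈ 3.4 units.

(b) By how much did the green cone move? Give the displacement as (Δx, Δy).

(2.4, -2.7)

From the two frames, the green cone sits at roughly (7.1, 6.6) before and (9.5, 3.9) after.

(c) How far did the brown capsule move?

2.9

The brown capsule moved from about (14.0, 6.9) to (11.2, 6.0), a distance of √(2.8² + 0.9²) ≈ 2.9.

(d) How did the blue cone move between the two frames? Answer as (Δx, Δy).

(-2.6, -2.1)

The blue cone was at about (4.8, 6.8) and moved to about (2.2, 4.7).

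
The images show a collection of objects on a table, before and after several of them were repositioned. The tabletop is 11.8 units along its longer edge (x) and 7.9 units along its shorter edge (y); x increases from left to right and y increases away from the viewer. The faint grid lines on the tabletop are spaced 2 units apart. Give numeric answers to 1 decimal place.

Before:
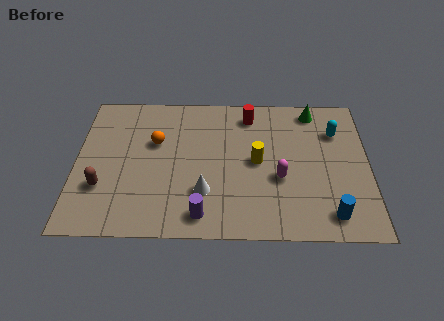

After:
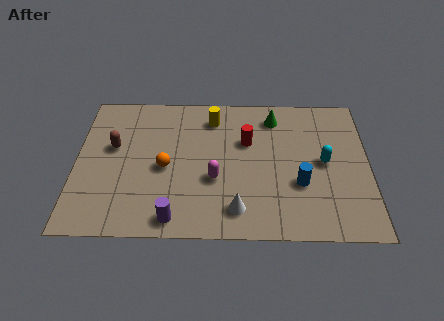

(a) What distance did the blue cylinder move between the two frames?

2.0

From (10.2, 1.2) to (9.0, 2.8), the blue cylinder covered √(1.2² + 1.6²) ≈ 2.0 units.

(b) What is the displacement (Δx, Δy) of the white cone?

(1.3, -0.9)

From the two frames, the white cone sits at roughly (5.2, 2.3) before and (6.5, 1.4) after.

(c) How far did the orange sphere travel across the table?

1.5

From (3.2, 5.0) to (3.6, 3.6), the orange sphere covered √(0.4² + 1.4²) ≈ 1.5 units.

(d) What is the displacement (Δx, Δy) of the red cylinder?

(-0.1, -1.5)

From the two frames, the red cylinder sits at roughly (7.0, 6.6) before and (6.9, 5.1) after.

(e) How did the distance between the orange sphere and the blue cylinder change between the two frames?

-2.5

Before: roughly 8.0 units apart; after: 5.5. That's 2.5 units closer together.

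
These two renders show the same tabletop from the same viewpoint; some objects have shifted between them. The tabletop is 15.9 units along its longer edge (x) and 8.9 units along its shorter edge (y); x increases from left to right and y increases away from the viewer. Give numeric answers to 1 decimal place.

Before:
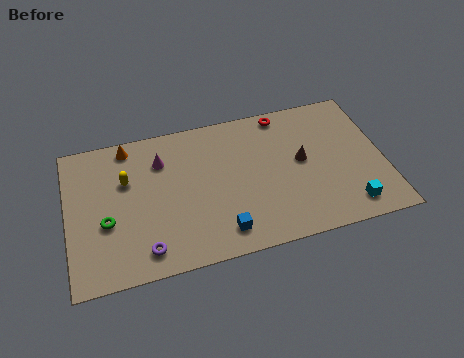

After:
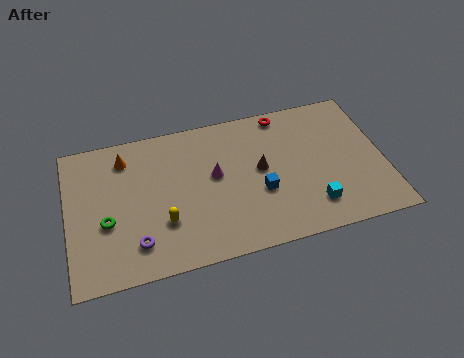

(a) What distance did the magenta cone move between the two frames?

3.1

From (4.8, 6.6) to (7.4, 5.0), the magenta cone covered √(2.6² + 1.6²) ≈ 3.1 units.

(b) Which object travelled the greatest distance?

the yellow capsule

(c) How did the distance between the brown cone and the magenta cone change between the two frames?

-4.9

The distance was about 7.2 in the first image and 2.3 in the second, so they moved 4.9 units closer together.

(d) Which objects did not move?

the red torus and the green torus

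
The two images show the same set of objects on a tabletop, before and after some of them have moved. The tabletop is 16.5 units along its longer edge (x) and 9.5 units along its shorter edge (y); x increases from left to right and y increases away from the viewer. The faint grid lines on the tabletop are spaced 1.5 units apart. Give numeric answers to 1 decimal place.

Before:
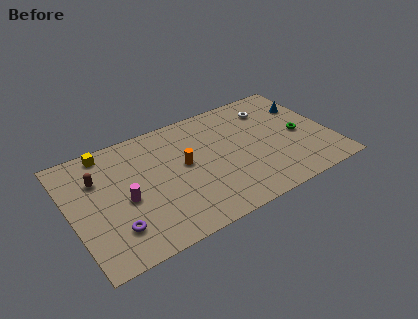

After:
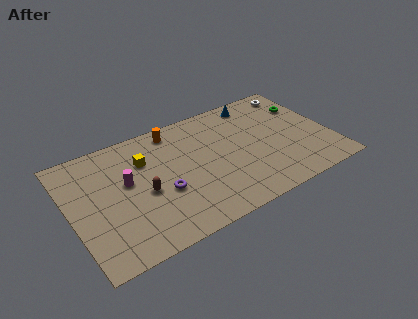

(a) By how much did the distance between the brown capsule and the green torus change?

-1.7

They were about 12.9 units apart before and 11.2 after — 1.7 units closer together.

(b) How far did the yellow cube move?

2.8

The yellow cube moved from about (2.7, 8.5) to (4.9, 6.7), a distance of √(2.2² + 1.8²) ≈ 2.8.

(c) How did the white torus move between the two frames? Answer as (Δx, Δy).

(1.9, 0.8)

The white torus was at about (13.2, 7.4) and moved to about (15.1, 8.2).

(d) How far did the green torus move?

2.4

The green torus was near (14.6, 4.4) before and (15.4, 6.7) after, so it travelled √(0.8² + 2.3²) ≈ 2.4 units.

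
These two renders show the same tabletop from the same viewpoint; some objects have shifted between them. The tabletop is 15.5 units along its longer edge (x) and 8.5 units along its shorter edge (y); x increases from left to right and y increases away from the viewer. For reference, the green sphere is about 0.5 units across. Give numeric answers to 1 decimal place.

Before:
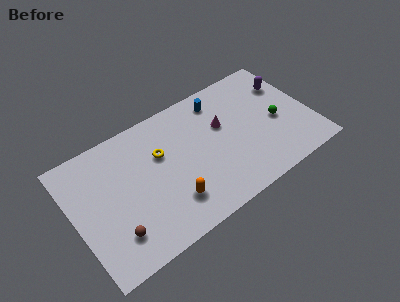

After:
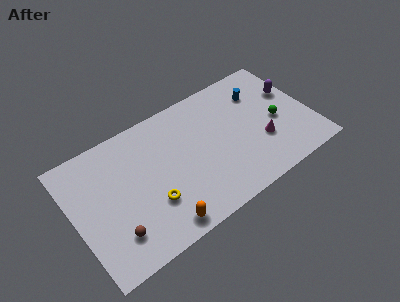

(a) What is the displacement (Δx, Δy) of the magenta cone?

(2.2, -2.4)

The magenta cone started near (9.9, 5.3) and ended near (12.1, 2.9).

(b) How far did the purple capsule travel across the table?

0.7

The purple capsule moved from about (14.4, 6.1) to (14.6, 5.4), a distance of √(0.2² + 0.7²) ≈ 0.7.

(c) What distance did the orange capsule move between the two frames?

1.4

The orange capsule was near (5.9, 2.1) before and (5.0, 1.0) after, so it travelled √(0.9² + 1.1²) ≈ 1.4 units.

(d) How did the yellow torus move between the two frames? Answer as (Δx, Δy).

(-1.1, -2.8)

The yellow torus started near (5.8, 5.5) and ended near (4.7, 2.7).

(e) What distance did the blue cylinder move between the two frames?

2.7

The blue cylinder moved from about (10.0, 7.1) to (12.6, 6.3), a distance of √(2.6² + 0.8²) ≈ 2.7.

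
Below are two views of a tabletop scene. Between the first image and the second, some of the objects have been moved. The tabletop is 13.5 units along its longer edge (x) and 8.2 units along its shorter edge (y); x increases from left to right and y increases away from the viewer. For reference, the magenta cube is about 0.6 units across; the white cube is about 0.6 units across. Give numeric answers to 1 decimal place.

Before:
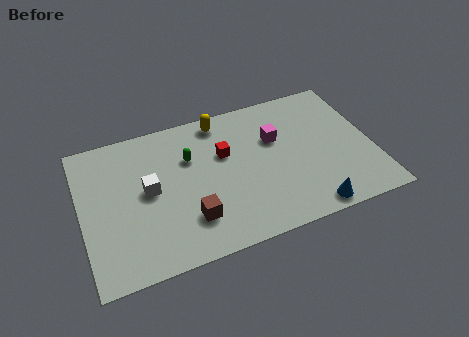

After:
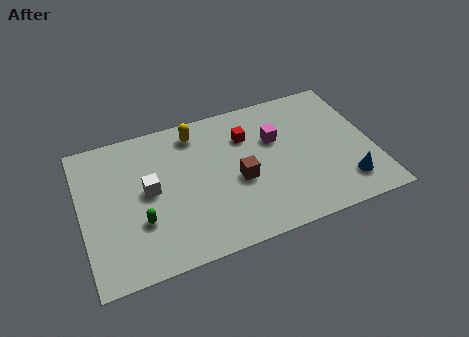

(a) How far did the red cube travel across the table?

1.3

From (6.7, 5.2) to (7.8, 5.9), the red cube covered √(1.1² + 0.7²) ≈ 1.3 units.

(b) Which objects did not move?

the magenta cube and the white cube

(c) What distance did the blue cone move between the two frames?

2.0

From (10.2, 0.8) to (12.0, 1.7), the blue cone covered √(1.8² + 0.9²) ≈ 2.0 units.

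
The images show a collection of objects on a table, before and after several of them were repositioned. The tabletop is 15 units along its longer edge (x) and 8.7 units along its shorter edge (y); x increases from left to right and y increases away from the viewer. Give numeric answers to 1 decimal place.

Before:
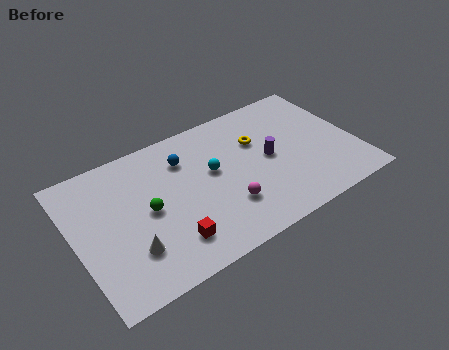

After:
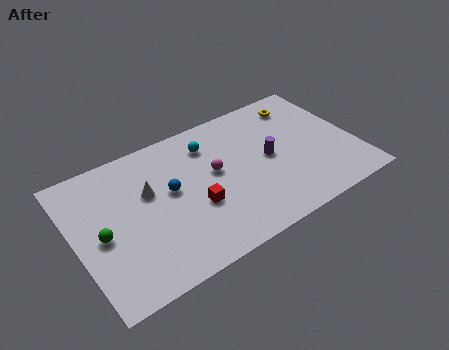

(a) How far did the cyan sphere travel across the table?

1.8

The cyan sphere was near (7.4, 5.0) before and (7.5, 6.8) after, so it travelled √(0.1² + 1.8²) ≈ 1.8 units.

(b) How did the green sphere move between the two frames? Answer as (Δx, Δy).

(-2.5, -0.3)

From the two frames, the green sphere sits at roughly (3.8, 4.3) before and (1.3, 4.0) after.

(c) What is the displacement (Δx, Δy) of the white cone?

(1.4, 3.0)

From the two frames, the white cone sits at roughly (2.6, 2.4) before and (4.0, 5.4) after.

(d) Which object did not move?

the purple cylinder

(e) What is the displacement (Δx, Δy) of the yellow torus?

(2.7, 1.4)

The yellow torus was at about (10.0, 5.8) and moved to about (12.7, 7.2).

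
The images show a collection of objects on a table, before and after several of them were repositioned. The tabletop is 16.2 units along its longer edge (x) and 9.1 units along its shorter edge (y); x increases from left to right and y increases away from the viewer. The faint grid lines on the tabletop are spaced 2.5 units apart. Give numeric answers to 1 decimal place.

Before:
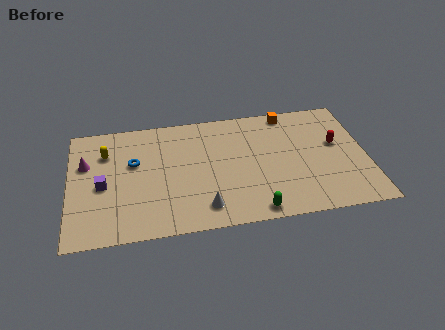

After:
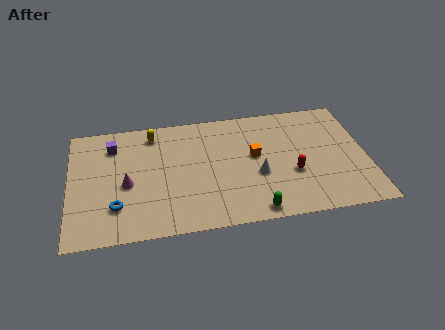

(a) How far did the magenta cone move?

2.9

The magenta cone was near (0.9, 5.9) before and (3.1, 4.0) after, so it travelled √(2.2² + 1.9²) ≈ 2.9 units.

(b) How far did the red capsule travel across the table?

3.1

The red capsule moved from about (14.6, 5.3) to (12.1, 3.4), a distance of √(2.5² + 1.9²) ≈ 3.1.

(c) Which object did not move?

the green capsule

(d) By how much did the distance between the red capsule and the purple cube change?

-2.5

The distance was about 12.9 in the first image and 10.4 in the second, so they moved 2.5 units closer together.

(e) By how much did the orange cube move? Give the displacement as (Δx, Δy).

(-2.0, -3.1)

From the two frames, the orange cube sits at roughly (12.1, 8.2) before and (10.1, 5.1) after.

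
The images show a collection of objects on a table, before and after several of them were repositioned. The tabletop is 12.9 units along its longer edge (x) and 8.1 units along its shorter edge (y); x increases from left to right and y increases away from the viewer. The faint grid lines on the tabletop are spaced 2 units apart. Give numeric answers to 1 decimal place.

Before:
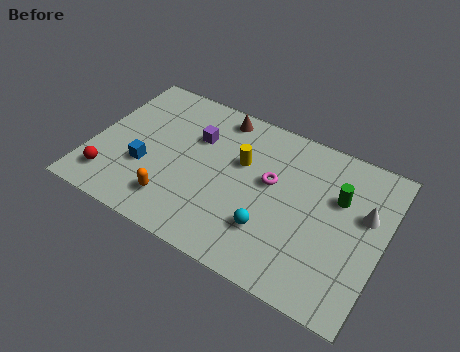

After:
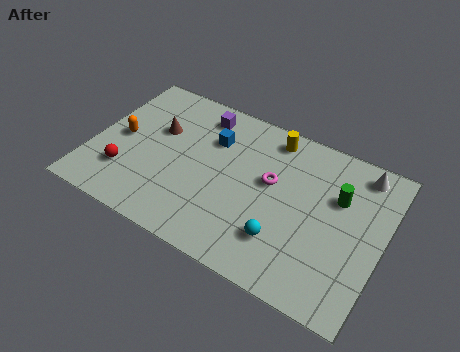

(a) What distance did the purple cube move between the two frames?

1.3

The purple cube was near (4.4, 5.5) before and (4.4, 6.8) after, so it travelled √(0.0² + 1.3²) ≈ 1.3 units.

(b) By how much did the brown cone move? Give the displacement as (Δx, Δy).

(-2.5, -2.0)

The brown cone started near (5.2, 7.1) and ended near (2.7, 5.1).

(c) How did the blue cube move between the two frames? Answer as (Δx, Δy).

(2.6, 2.8)

The blue cube started near (2.5, 2.9) and ended near (5.1, 5.7).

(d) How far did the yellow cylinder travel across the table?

2.2

The yellow cylinder moved from about (6.5, 5.1) to (7.6, 7.0), a distance of √(1.1² + 1.9²) ≈ 2.2.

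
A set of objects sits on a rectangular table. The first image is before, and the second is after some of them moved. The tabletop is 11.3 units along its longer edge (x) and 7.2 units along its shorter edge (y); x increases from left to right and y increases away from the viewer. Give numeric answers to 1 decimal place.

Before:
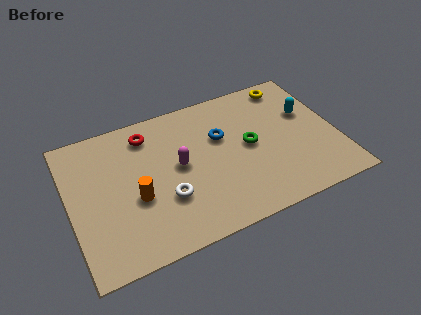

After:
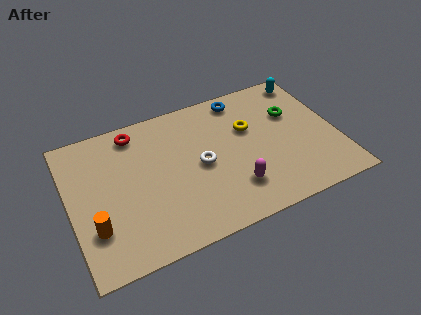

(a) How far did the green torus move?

2.2

From (7.6, 3.7) to (9.6, 4.7), the green torus covered √(2.0² + 1.0²) ≈ 2.2 units.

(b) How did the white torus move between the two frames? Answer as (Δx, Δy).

(1.6, 1.1)

The white torus was at about (3.9, 2.4) and moved to about (5.5, 3.5).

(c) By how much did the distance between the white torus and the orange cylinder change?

+3.5

Before: roughly 1.3 units apart; after: 4.8. That's 3.5 units further apart.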